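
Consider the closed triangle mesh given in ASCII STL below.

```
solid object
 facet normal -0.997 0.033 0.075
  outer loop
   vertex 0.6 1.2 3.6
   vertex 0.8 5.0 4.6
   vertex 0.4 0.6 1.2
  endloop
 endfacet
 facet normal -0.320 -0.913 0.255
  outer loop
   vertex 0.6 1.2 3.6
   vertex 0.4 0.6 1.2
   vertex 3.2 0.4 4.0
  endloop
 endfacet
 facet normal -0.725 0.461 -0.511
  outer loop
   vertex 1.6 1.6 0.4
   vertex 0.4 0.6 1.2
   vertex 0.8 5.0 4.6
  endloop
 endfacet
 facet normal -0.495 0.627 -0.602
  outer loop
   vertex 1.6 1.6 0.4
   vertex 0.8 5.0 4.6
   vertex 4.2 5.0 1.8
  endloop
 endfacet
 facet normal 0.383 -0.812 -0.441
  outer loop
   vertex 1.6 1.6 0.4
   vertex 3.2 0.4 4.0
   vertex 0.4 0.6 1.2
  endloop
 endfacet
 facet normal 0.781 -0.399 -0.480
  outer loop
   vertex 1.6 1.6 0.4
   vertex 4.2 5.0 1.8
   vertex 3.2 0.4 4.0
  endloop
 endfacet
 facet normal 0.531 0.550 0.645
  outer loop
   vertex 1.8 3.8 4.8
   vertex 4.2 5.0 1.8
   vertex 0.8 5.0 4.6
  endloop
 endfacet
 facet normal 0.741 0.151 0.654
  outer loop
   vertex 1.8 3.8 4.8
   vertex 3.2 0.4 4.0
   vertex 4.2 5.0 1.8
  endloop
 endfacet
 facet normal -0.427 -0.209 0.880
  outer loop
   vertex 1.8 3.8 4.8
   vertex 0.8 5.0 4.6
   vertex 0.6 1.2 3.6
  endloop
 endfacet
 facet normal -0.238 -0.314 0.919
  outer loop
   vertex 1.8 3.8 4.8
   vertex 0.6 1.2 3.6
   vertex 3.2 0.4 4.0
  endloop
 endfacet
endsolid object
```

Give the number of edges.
15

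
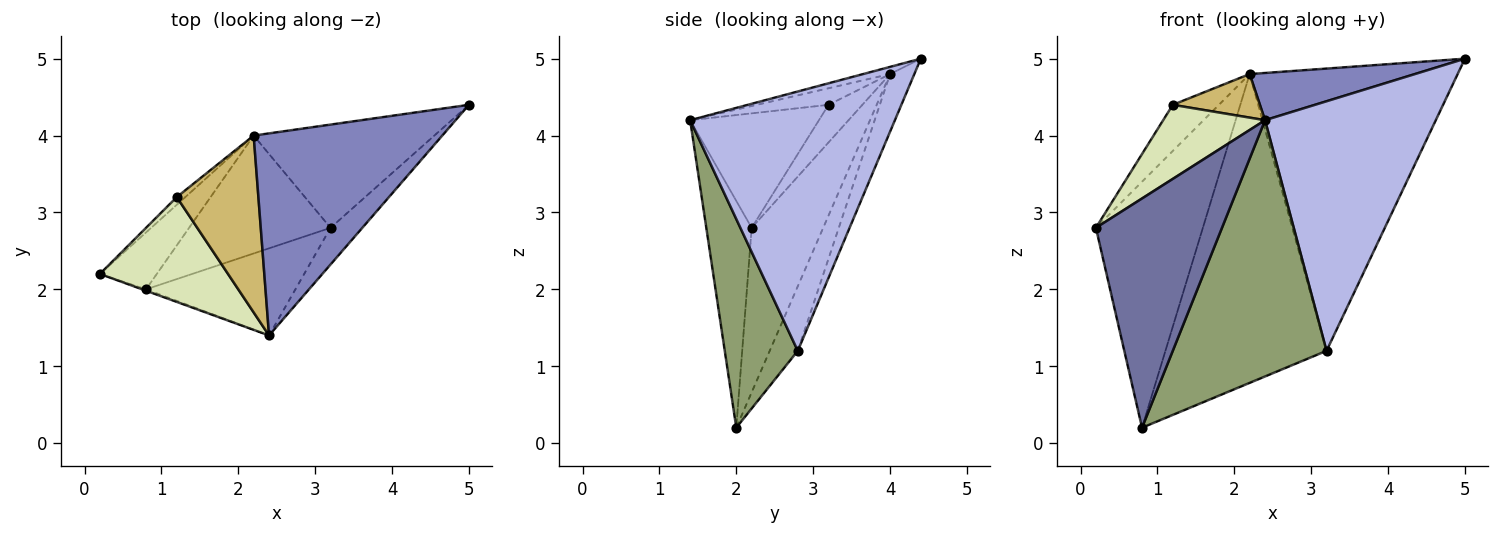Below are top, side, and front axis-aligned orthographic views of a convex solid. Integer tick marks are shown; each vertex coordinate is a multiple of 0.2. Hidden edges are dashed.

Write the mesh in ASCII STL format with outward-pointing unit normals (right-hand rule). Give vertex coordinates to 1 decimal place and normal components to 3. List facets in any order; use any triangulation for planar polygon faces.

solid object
 facet normal -0.339 -0.941 -0.006
  outer loop
   vertex 0.8 2.0 0.2
   vertex 2.4 1.4 4.2
   vertex 0.2 2.2 2.8
  endloop
 endfacet
 facet normal -0.037 -0.227 0.973
  outer loop
   vertex 2.2 4.0 4.8
   vertex 2.4 1.4 4.2
   vertex 5.0 4.4 5.0
  endloop
 endfacet
 facet normal -0.546 0.816 -0.189
  outer loop
   vertex 2.2 4.0 4.8
   vertex 0.8 2.0 0.2
   vertex 0.2 2.2 2.8
  endloop
 endfacet
 facet normal 0.765 -0.638 -0.094
  outer loop
   vertex 3.2 2.8 1.2
   vertex 5.0 4.4 5.0
   vertex 2.4 1.4 4.2
  endloop
 endfacet
 facet normal 0.410 -0.863 -0.294
  outer loop
   vertex 3.2 2.8 1.2
   vertex 2.4 1.4 4.2
   vertex 0.8 2.0 0.2
  endloop
 endfacet
 facet normal -0.109 0.934 -0.341
  outer loop
   vertex 3.2 2.8 1.2
   vertex 2.2 4.0 4.8
   vertex 5.0 4.4 5.0
  endloop
 endfacet
 facet normal -0.161 0.922 -0.352
  outer loop
   vertex 3.2 2.8 1.2
   vertex 0.8 2.0 0.2
   vertex 2.2 4.0 4.8
  endloop
 endfacet
 facet normal -0.589 -0.466 0.660
  outer loop
   vertex 1.2 3.2 4.4
   vertex 0.2 2.2 2.8
   vertex 2.4 1.4 4.2
  endloop
 endfacet
 facet normal -0.586 0.799 -0.133
  outer loop
   vertex 1.2 3.2 4.4
   vertex 2.2 4.0 4.8
   vertex 0.2 2.2 2.8
  endloop
 endfacet
 facet normal -0.193 -0.235 0.953
  outer loop
   vertex 1.2 3.2 4.4
   vertex 2.4 1.4 4.2
   vertex 2.2 4.0 4.8
  endloop
 endfacet
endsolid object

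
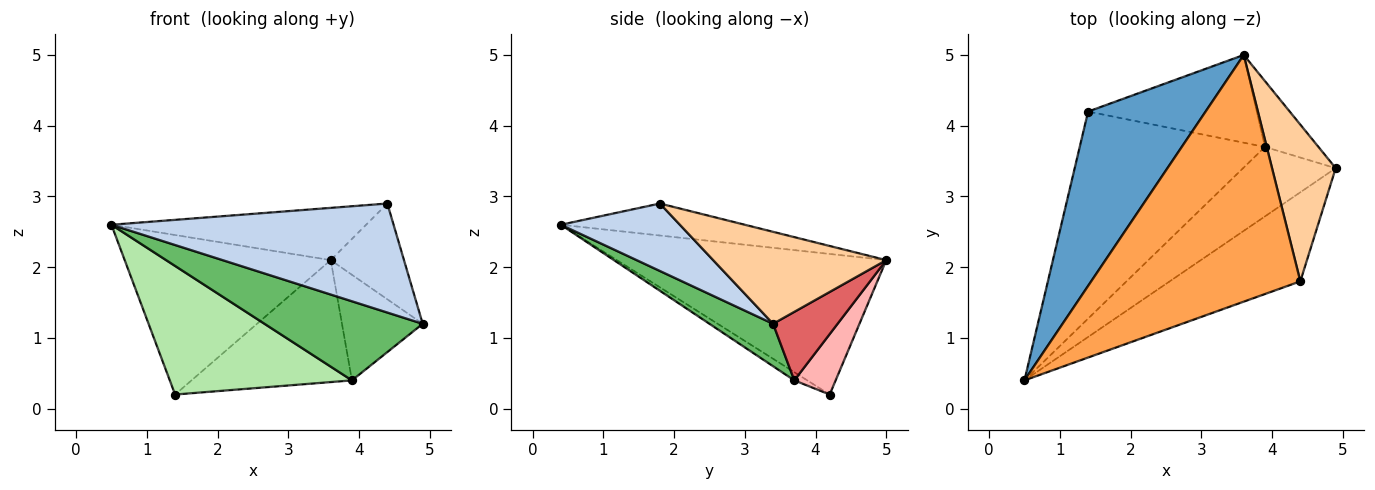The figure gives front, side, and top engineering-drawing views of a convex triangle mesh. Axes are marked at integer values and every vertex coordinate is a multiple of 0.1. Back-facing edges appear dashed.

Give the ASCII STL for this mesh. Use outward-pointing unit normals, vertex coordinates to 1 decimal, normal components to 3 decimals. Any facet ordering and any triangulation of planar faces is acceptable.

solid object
 facet normal -0.662 0.506 0.553
  outer loop
   vertex 3.6 5.0 2.1
   vertex 1.4 4.2 0.2
   vertex 0.5 0.4 2.6
  endloop
 endfacet
 facet normal 0.311 -0.736 -0.601
  outer loop
   vertex 4.4 1.8 2.9
   vertex 0.5 0.4 2.6
   vertex 4.9 3.4 1.2
  endloop
 endfacet
 facet normal -0.148 0.205 0.968
  outer loop
   vertex 4.4 1.8 2.9
   vertex 3.6 5.0 2.1
   vertex 0.5 0.4 2.6
  endloop
 endfacet
 facet normal 0.777 0.329 0.538
  outer loop
   vertex 4.4 1.8 2.9
   vertex 4.9 3.4 1.2
   vertex 3.6 5.0 2.1
  endloop
 endfacet
 facet normal 0.289 -0.719 -0.632
  outer loop
   vertex 3.9 3.7 0.4
   vertex 4.9 3.4 1.2
   vertex 0.5 0.4 2.6
  endloop
 endfacet
 facet normal -0.038 -0.527 -0.849
  outer loop
   vertex 3.9 3.7 0.4
   vertex 0.5 0.4 2.6
   vertex 1.4 4.2 0.2
  endloop
 endfacet
 facet normal 0.561 0.702 -0.438
  outer loop
   vertex 3.9 3.7 0.4
   vertex 3.6 5.0 2.1
   vertex 4.9 3.4 1.2
  endloop
 endfacet
 facet normal 0.205 0.795 -0.572
  outer loop
   vertex 3.9 3.7 0.4
   vertex 1.4 4.2 0.2
   vertex 3.6 5.0 2.1
  endloop
 endfacet
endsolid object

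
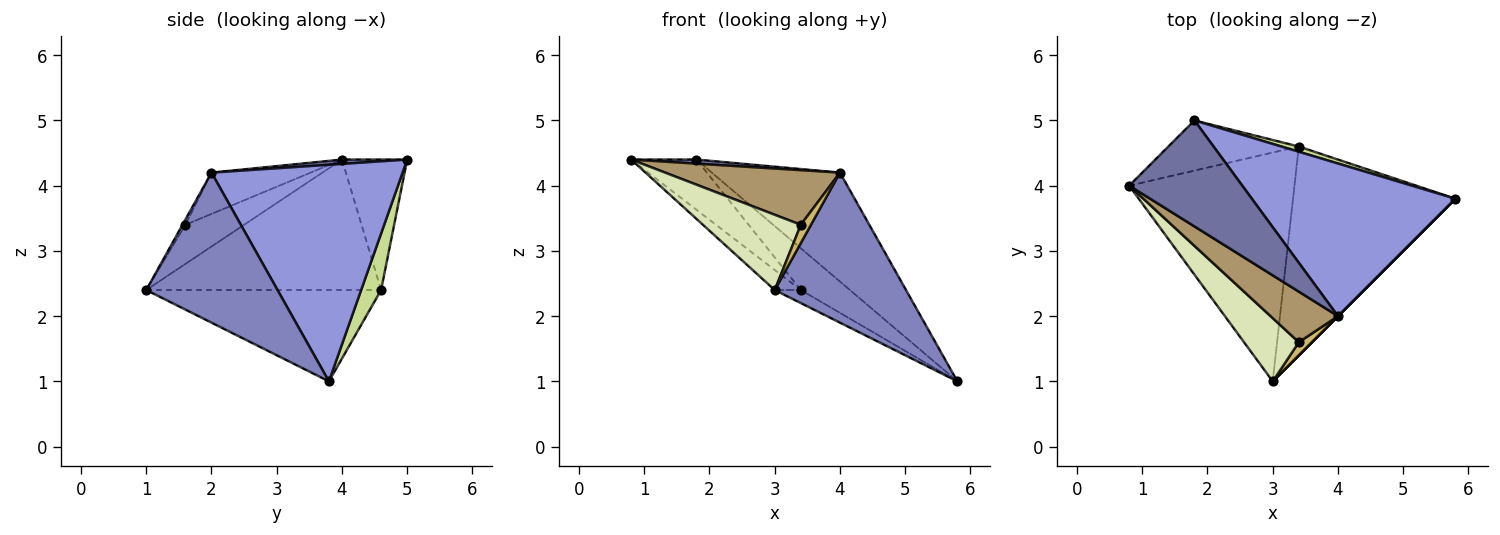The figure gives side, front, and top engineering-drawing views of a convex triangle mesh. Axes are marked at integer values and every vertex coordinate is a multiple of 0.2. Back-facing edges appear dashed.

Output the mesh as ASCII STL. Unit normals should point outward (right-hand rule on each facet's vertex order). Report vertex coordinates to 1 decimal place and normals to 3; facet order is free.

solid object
 facet normal 0.038 -0.038 0.999
  outer loop
   vertex 4.0 2.0 4.2
   vertex 1.8 5.0 4.4
   vertex 0.8 4.0 4.4
  endloop
 endfacet
 facet normal 0.707 -0.707 0.000
  outer loop
   vertex 4.0 2.0 4.2
   vertex 3.0 1.0 2.4
   vertex 5.8 3.8 1.0
  endloop
 endfacet
 facet normal 0.655 0.439 0.615
  outer loop
   vertex 4.0 2.0 4.2
   vertex 5.8 3.8 1.0
   vertex 1.8 5.0 4.4
  endloop
 endfacet
 facet normal -0.618 0.069 -0.783
  outer loop
   vertex 3.4 4.6 2.4
   vertex 3.0 1.0 2.4
   vertex 0.8 4.0 4.4
  endloop
 endfacet
 facet normal -0.490 0.054 -0.870
  outer loop
   vertex 3.4 4.6 2.4
   vertex 5.8 3.8 1.0
   vertex 3.0 1.0 2.4
  endloop
 endfacet
 facet normal -0.577 0.577 -0.577
  outer loop
   vertex 3.4 4.6 2.4
   vertex 0.8 4.0 4.4
   vertex 1.8 5.0 4.4
  endloop
 endfacet
 facet normal 0.374 0.920 0.115
  outer loop
   vertex 3.4 4.6 2.4
   vertex 1.8 5.0 4.4
   vertex 5.8 3.8 1.0
  endloop
 endfacet
 facet normal -0.417 -0.696 0.584
  outer loop
   vertex 3.4 1.6 3.4
   vertex 0.8 4.0 4.4
   vertex 3.0 1.0 2.4
  endloop
 endfacet
 facet normal -0.384 -0.678 0.627
  outer loop
   vertex 3.4 1.6 3.4
   vertex 4.0 2.0 4.2
   vertex 0.8 4.0 4.4
  endloop
 endfacet
 facet normal -0.226 -0.793 0.566
  outer loop
   vertex 3.4 1.6 3.4
   vertex 3.0 1.0 2.4
   vertex 4.0 2.0 4.2
  endloop
 endfacet
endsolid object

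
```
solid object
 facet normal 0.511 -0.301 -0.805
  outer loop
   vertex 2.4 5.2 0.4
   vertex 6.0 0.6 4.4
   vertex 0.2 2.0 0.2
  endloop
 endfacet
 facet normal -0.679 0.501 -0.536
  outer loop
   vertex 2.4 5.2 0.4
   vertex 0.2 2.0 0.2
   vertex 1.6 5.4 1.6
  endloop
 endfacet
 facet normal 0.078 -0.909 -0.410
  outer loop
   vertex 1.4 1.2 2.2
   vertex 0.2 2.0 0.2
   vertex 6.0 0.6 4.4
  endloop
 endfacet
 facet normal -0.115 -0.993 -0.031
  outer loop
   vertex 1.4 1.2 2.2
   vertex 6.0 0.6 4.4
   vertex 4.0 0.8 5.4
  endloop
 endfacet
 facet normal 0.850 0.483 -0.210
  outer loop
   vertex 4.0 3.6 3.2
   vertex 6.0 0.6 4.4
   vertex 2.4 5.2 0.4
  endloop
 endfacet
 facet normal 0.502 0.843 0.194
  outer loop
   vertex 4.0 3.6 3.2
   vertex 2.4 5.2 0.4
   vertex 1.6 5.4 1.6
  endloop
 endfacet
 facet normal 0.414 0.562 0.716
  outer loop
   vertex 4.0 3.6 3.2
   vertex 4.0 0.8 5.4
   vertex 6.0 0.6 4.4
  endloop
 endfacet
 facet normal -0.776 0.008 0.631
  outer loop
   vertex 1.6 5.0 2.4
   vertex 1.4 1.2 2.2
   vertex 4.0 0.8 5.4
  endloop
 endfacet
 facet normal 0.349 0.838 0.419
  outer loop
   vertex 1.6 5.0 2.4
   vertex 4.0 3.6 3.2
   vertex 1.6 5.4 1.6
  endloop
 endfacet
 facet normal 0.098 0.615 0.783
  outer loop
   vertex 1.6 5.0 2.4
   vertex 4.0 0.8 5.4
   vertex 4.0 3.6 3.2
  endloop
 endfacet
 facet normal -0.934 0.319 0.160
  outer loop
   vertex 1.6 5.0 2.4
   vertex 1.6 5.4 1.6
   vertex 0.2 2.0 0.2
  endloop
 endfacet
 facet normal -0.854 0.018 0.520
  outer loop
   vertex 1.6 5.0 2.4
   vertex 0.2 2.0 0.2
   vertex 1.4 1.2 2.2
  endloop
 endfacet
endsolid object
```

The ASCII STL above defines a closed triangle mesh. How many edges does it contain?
18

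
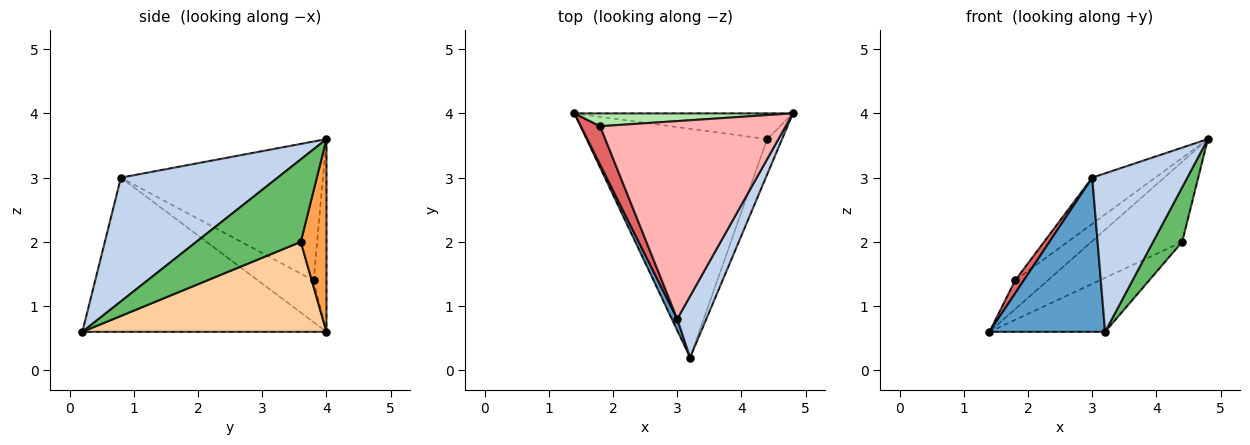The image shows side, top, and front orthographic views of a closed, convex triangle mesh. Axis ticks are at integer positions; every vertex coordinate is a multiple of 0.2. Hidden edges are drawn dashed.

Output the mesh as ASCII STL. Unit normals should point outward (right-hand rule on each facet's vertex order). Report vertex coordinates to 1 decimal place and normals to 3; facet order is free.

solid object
 facet normal -0.903 -0.428 0.032
  outer loop
   vertex 3.0 0.8 3.0
   vertex 1.4 4.0 0.6
   vertex 3.2 0.2 0.6
  endloop
 endfacet
 facet normal 0.838 -0.508 0.197
  outer loop
   vertex 3.0 0.8 3.0
   vertex 3.2 0.2 0.6
   vertex 4.8 4.0 3.6
  endloop
 endfacet
 facet normal 0.260 0.919 -0.295
  outer loop
   vertex 4.4 3.6 2.0
   vertex 1.4 4.0 0.6
   vertex 4.8 4.0 3.6
  endloop
 endfacet
 facet normal 0.436 0.207 -0.876
  outer loop
   vertex 4.4 3.6 2.0
   vertex 3.2 0.2 0.6
   vertex 1.4 4.0 0.6
  endloop
 endfacet
 facet normal 0.949 -0.264 -0.171
  outer loop
   vertex 4.4 3.6 2.0
   vertex 4.8 4.0 3.6
   vertex 3.2 0.2 0.6
  endloop
 endfacet
 facet normal -0.339 0.859 0.384
  outer loop
   vertex 1.8 3.8 1.4
   vertex 4.8 4.0 3.6
   vertex 1.4 4.0 0.6
  endloop
 endfacet
 facet normal -0.899 -0.138 0.415
  outer loop
   vertex 1.8 3.8 1.4
   vertex 1.4 4.0 0.6
   vertex 3.0 0.8 3.0
  endloop
 endfacet
 facet normal -0.589 0.184 0.787
  outer loop
   vertex 1.8 3.8 1.4
   vertex 3.0 0.8 3.0
   vertex 4.8 4.0 3.6
  endloop
 endfacet
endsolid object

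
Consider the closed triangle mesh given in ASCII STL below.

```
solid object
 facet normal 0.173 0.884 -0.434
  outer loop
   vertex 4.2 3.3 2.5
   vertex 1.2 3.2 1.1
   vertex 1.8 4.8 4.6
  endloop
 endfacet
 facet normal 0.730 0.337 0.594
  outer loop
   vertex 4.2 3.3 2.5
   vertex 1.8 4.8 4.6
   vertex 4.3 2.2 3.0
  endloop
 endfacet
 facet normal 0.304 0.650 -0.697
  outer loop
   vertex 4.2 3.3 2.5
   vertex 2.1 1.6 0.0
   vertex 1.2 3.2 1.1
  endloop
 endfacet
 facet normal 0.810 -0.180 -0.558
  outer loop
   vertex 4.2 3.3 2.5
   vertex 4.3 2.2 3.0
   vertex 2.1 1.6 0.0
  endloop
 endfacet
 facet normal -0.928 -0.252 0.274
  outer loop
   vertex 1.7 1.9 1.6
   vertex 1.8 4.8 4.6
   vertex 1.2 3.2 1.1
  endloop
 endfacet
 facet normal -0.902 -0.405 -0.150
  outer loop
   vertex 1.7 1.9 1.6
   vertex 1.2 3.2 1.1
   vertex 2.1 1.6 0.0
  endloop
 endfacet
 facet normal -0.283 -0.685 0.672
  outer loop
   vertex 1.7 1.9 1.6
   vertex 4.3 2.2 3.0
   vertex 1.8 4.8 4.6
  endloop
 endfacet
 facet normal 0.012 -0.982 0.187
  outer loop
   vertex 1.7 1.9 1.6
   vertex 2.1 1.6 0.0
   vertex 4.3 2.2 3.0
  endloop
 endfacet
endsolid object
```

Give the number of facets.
8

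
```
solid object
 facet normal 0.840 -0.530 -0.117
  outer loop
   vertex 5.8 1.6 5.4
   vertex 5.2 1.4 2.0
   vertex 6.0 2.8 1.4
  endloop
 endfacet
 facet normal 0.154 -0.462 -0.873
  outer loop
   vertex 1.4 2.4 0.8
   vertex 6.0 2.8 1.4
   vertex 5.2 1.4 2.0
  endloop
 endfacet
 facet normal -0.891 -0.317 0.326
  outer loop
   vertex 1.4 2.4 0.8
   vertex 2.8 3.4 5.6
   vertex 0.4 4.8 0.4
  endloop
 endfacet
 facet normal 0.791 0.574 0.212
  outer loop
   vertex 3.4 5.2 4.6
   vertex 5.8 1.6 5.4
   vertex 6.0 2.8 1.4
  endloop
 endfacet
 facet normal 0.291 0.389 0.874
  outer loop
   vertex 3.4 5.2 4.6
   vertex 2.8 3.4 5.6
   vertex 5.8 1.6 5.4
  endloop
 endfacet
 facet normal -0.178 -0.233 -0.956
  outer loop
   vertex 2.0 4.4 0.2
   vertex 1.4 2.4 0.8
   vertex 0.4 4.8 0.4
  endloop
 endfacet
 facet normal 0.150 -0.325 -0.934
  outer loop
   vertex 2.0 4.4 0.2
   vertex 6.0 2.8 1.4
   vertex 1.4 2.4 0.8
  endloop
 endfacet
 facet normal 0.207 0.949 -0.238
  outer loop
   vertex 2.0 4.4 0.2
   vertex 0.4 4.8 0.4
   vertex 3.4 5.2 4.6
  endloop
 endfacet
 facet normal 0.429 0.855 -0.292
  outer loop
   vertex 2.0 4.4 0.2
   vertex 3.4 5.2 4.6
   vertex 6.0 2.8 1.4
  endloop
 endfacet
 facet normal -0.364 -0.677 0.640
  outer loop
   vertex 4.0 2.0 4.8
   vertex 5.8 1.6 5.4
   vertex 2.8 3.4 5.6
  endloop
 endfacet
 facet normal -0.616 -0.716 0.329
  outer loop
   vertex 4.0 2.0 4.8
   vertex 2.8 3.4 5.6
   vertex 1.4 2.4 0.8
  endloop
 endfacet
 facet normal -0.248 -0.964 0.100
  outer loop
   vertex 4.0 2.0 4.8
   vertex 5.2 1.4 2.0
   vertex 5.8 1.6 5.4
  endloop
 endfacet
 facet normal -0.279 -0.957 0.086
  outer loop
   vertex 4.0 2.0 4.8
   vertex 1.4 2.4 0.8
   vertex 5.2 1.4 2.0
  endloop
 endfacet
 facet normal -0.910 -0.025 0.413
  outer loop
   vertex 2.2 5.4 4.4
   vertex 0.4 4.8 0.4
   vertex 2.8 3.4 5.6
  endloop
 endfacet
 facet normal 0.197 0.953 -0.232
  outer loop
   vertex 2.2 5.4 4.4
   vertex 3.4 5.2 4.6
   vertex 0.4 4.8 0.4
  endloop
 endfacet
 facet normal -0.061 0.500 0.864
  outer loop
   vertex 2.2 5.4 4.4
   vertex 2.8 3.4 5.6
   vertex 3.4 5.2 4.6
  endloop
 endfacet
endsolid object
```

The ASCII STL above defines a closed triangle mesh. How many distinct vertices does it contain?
10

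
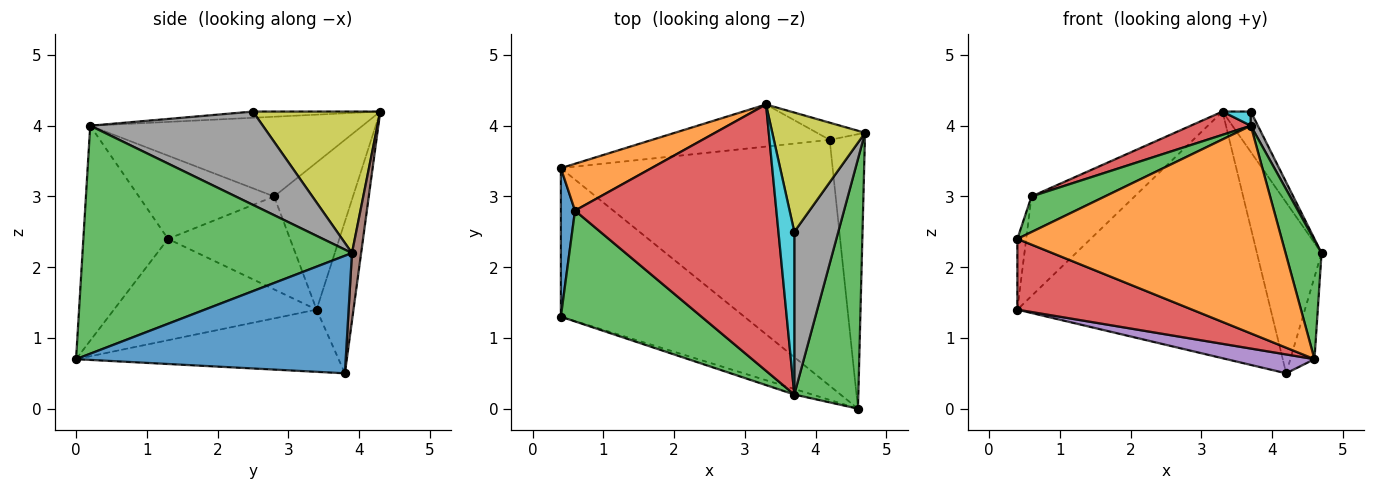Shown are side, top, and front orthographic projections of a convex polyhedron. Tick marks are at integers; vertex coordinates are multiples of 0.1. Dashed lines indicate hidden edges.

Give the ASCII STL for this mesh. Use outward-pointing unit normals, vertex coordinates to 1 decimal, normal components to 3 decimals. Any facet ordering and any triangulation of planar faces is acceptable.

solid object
 facet normal 0.954 0.085 -0.286
  outer loop
   vertex 4.2 3.8 0.5
   vertex 4.7 3.9 2.2
   vertex 4.6 0.0 0.7
  endloop
 endfacet
 facet normal -0.305 -0.952 -0.025
  outer loop
   vertex 3.7 0.2 4.0
   vertex 0.4 1.3 2.4
   vertex 4.6 0.0 0.7
  endloop
 endfacet
 facet normal 0.955 -0.128 0.268
  outer loop
   vertex 3.7 0.2 4.0
   vertex 4.6 0.0 0.7
   vertex 4.7 3.9 2.2
  endloop
 endfacet
 facet normal -0.446 -0.385 -0.808
  outer loop
   vertex 0.4 3.4 1.4
   vertex 4.6 0.0 0.7
   vertex 0.4 1.3 2.4
  endloop
 endfacet
 facet normal -0.222 -0.075 -0.972
  outer loop
   vertex 0.4 3.4 1.4
   vertex 4.2 3.8 0.5
   vertex 4.6 0.0 0.7
  endloop
 endfacet
 facet normal 0.140 0.985 -0.099
  outer loop
   vertex 3.3 4.3 4.2
   vertex 4.7 3.9 2.2
   vertex 4.2 3.8 0.5
  endloop
 endfacet
 facet normal -0.142 0.976 -0.166
  outer loop
   vertex 3.3 4.3 4.2
   vertex 4.2 3.8 0.5
   vertex 0.4 3.4 1.4
  endloop
 endfacet
 facet normal 0.904 -0.037 0.426
  outer loop
   vertex 3.7 2.5 4.2
   vertex 3.7 0.2 4.0
   vertex 4.7 3.9 2.2
  endloop
 endfacet
 facet normal 0.822 0.183 0.539
  outer loop
   vertex 3.7 2.5 4.2
   vertex 4.7 3.9 2.2
   vertex 3.3 4.3 4.2
  endloop
 endfacet
 facet normal -0.363 -0.081 0.928
  outer loop
   vertex 3.7 2.5 4.2
   vertex 3.3 4.3 4.2
   vertex 3.7 0.2 4.0
  endloop
 endfacet
 facet normal -0.986 0.071 0.150
  outer loop
   vertex 0.6 2.8 3.0
   vertex 0.4 3.4 1.4
   vertex 0.4 1.3 2.4
  endloop
 endfacet
 facet normal -0.569 0.744 0.350
  outer loop
   vertex 0.6 2.8 3.0
   vertex 3.3 4.3 4.2
   vertex 0.4 3.4 1.4
  endloop
 endfacet
 facet normal -0.491 -0.266 0.829
  outer loop
   vertex 0.6 2.8 3.0
   vertex 0.4 1.3 2.4
   vertex 3.7 0.2 4.0
  endloop
 endfacet
 facet normal -0.367 -0.081 0.927
  outer loop
   vertex 0.6 2.8 3.0
   vertex 3.7 0.2 4.0
   vertex 3.3 4.3 4.2
  endloop
 endfacet
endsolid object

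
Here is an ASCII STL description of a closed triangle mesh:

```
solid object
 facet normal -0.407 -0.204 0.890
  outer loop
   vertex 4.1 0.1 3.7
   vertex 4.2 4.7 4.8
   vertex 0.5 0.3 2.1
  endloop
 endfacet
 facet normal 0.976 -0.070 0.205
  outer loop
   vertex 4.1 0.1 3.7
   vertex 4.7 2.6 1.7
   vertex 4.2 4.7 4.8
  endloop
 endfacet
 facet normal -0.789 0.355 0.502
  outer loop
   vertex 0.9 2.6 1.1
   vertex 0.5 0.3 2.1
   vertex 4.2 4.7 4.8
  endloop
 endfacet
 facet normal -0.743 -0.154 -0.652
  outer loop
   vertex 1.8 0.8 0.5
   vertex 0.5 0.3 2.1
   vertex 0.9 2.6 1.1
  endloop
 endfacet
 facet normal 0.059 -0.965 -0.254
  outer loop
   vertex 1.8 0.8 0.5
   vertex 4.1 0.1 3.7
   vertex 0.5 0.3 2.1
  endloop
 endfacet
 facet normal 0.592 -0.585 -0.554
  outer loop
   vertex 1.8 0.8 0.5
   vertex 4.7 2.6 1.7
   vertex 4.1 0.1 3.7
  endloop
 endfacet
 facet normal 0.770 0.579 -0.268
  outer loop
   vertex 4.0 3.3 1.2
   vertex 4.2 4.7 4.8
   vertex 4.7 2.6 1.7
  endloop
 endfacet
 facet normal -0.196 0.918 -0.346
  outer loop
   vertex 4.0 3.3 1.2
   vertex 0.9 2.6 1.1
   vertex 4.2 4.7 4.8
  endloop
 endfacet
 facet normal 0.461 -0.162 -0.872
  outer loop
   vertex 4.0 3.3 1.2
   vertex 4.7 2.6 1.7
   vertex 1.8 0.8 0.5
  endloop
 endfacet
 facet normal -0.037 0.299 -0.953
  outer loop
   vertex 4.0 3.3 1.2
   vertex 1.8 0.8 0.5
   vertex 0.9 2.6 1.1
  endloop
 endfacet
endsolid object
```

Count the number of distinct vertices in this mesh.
7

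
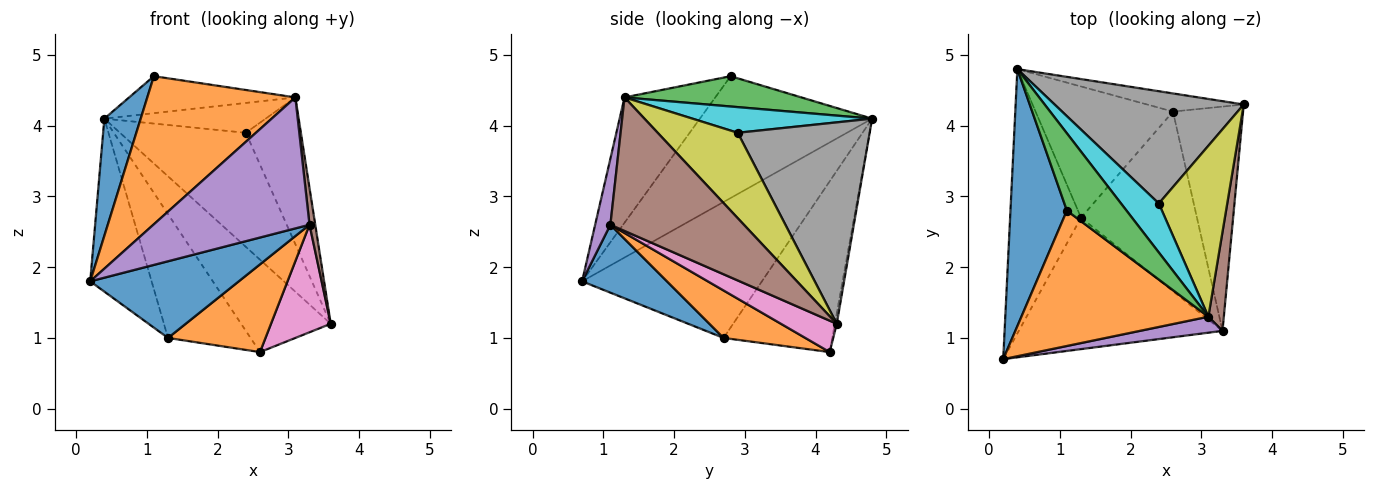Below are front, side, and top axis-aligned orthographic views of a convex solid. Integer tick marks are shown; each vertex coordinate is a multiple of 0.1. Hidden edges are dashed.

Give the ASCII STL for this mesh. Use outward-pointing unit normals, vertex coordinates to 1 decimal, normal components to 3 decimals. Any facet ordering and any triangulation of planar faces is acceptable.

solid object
 facet normal -0.891 -0.188 0.413
  outer loop
   vertex 1.1 2.8 4.7
   vertex 0.4 4.8 4.1
   vertex 0.2 0.7 1.8
  endloop
 endfacet
 facet normal -0.412 -0.672 0.615
  outer loop
   vertex 3.1 1.3 4.4
   vertex 1.1 2.8 4.7
   vertex 0.2 0.7 1.8
  endloop
 endfacet
 facet normal 0.417 0.392 0.820
  outer loop
   vertex 3.1 1.3 4.4
   vertex 0.4 4.8 4.1
   vertex 1.1 2.8 4.7
  endloop
 endfacet
 facet normal -0.021 0.981 -0.192
  outer loop
   vertex 2.6 4.2 0.8
   vertex 0.4 4.8 4.1
   vertex 3.6 4.3 1.2
  endloop
 endfacet
 facet normal 0.096 -0.988 0.120
  outer loop
   vertex 3.3 1.1 2.6
   vertex 3.1 1.3 4.4
   vertex 0.2 0.7 1.8
  endloop
 endfacet
 facet normal 0.992 -0.043 0.115
  outer loop
   vertex 3.3 1.1 2.6
   vertex 3.6 4.3 1.2
   vertex 3.1 1.3 4.4
  endloop
 endfacet
 facet normal 0.375 -0.401 -0.836
  outer loop
   vertex 3.3 1.1 2.6
   vertex 2.6 4.2 0.8
   vertex 3.6 4.3 1.2
  endloop
 endfacet
 facet normal 0.599 0.571 0.562
  outer loop
   vertex 2.4 2.9 3.9
   vertex 3.6 4.3 1.2
   vertex 0.4 4.8 4.1
  endloop
 endfacet
 facet normal 0.688 0.473 0.551
  outer loop
   vertex 2.4 2.9 3.9
   vertex 3.1 1.3 4.4
   vertex 3.6 4.3 1.2
  endloop
 endfacet
 facet normal 0.502 0.450 0.739
  outer loop
   vertex 2.4 2.9 3.9
   vertex 0.4 4.8 4.1
   vertex 3.1 1.3 4.4
  endloop
 endfacet
 facet normal 0.277 -0.484 -0.830
  outer loop
   vertex 1.3 2.7 1.0
   vertex 3.3 1.1 2.6
   vertex 0.2 0.7 1.8
  endloop
 endfacet
 facet normal 0.345 -0.412 -0.843
  outer loop
   vertex 1.3 2.7 1.0
   vertex 2.6 4.2 0.8
   vertex 3.3 1.1 2.6
  endloop
 endfacet
 facet normal -0.849 0.290 -0.443
  outer loop
   vertex 1.3 2.7 1.0
   vertex 0.2 0.7 1.8
   vertex 0.4 4.8 4.1
  endloop
 endfacet
 facet normal -0.671 0.509 -0.540
  outer loop
   vertex 1.3 2.7 1.0
   vertex 0.4 4.8 4.1
   vertex 2.6 4.2 0.8
  endloop
 endfacet
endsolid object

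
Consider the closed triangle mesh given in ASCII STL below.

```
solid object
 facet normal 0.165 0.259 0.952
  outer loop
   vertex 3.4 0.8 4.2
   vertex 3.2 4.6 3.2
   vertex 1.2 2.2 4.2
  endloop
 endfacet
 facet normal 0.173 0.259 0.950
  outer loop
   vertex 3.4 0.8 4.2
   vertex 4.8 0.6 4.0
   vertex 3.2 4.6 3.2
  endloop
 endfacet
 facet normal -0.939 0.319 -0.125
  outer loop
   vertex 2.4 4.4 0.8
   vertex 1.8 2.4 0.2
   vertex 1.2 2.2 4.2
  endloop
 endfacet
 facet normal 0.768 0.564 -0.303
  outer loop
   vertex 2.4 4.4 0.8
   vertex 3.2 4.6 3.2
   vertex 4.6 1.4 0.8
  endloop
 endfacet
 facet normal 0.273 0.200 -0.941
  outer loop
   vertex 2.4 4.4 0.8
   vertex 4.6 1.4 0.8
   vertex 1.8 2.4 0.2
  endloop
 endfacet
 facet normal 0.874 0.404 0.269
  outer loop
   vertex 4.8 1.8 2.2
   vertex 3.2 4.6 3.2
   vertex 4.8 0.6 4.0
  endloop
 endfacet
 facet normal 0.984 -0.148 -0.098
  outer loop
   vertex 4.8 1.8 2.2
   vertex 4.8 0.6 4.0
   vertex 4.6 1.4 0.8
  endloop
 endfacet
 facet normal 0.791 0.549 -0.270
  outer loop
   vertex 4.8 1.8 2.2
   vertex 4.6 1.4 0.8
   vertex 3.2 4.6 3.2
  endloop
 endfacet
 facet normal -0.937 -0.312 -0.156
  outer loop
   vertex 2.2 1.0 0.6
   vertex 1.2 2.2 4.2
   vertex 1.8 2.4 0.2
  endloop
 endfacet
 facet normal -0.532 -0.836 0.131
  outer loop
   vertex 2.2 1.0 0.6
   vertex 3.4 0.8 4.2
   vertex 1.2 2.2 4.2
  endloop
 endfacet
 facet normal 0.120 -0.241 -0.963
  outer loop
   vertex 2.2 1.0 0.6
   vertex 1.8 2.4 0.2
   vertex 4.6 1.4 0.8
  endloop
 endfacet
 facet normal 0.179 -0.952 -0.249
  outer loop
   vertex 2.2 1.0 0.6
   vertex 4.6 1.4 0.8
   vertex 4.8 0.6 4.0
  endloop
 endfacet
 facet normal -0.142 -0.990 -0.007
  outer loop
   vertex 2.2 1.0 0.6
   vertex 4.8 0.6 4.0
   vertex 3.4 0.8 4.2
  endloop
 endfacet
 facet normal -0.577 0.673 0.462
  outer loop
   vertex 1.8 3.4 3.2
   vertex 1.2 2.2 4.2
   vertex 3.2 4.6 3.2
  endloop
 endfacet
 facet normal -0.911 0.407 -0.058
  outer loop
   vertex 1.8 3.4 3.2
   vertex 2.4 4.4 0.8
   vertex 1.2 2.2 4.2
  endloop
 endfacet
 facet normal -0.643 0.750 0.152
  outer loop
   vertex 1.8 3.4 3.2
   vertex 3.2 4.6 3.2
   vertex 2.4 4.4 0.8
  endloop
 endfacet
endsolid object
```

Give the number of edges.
24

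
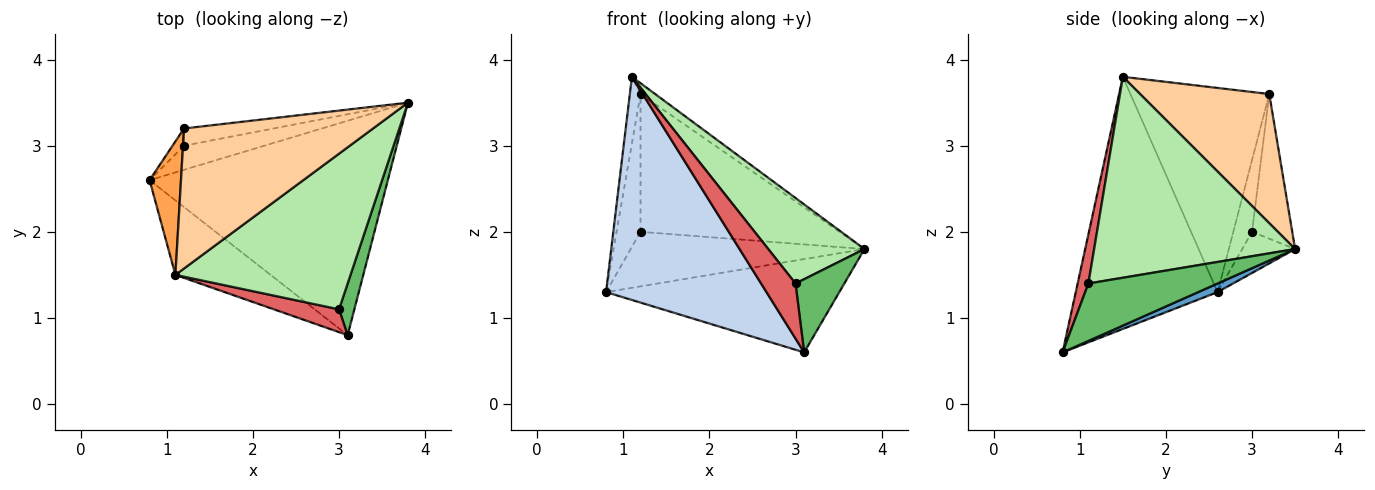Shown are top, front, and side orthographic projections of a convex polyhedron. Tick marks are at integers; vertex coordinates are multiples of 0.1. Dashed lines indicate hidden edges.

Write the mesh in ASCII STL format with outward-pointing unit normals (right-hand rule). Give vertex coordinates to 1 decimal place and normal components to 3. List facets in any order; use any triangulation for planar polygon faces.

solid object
 facet normal 0.033 0.399 -0.916
  outer loop
   vertex 3.1 0.8 0.6
   vertex 0.8 2.6 1.3
   vertex 3.8 3.5 1.8
  endloop
 endfacet
 facet normal -0.643 -0.727 -0.243
  outer loop
   vertex 1.1 1.5 3.8
   vertex 0.8 2.6 1.3
   vertex 3.1 0.8 0.6
  endloop
 endfacet
 facet normal -0.986 0.076 0.152
  outer loop
   vertex 1.2 3.2 3.6
   vertex 0.8 2.6 1.3
   vertex 1.1 1.5 3.8
  endloop
 endfacet
 facet normal 0.563 0.064 0.824
  outer loop
   vertex 1.2 3.2 3.6
   vertex 1.1 1.5 3.8
   vertex 3.8 3.5 1.8
  endloop
 endfacet
 facet normal 0.908 -0.343 0.242
  outer loop
   vertex 3.0 1.1 1.4
   vertex 3.1 0.8 0.6
   vertex 3.8 3.5 1.8
  endloop
 endfacet
 facet normal 0.709 -0.339 0.618
  outer loop
   vertex 3.0 1.1 1.4
   vertex 3.8 3.5 1.8
   vertex 1.1 1.5 3.8
  endloop
 endfacet
 facet normal 0.277 -0.888 0.368
  outer loop
   vertex 3.0 1.1 1.4
   vertex 1.1 1.5 3.8
   vertex 3.1 0.8 0.6
  endloop
 endfacet
 facet normal -0.203 0.896 -0.396
  outer loop
   vertex 1.2 3.0 2.0
   vertex 3.8 3.5 1.8
   vertex 0.8 2.6 1.3
  endloop
 endfacet
 facet normal -0.613 0.784 -0.098
  outer loop
   vertex 1.2 3.0 2.0
   vertex 0.8 2.6 1.3
   vertex 1.2 3.2 3.6
  endloop
 endfacet
 facet normal -0.196 0.973 -0.122
  outer loop
   vertex 1.2 3.0 2.0
   vertex 1.2 3.2 3.6
   vertex 3.8 3.5 1.8
  endloop
 endfacet
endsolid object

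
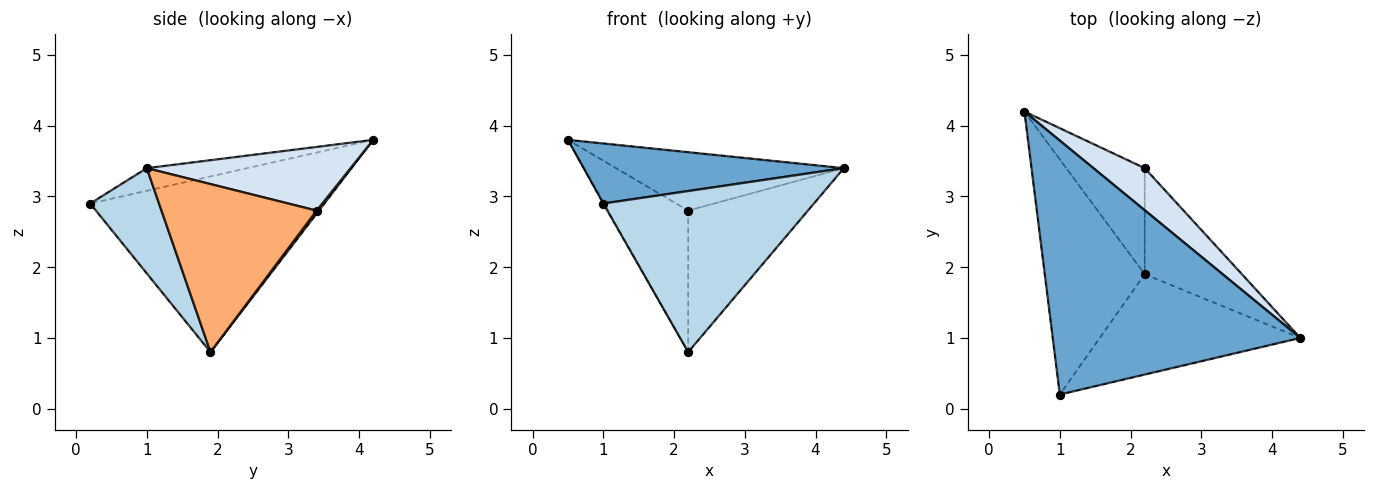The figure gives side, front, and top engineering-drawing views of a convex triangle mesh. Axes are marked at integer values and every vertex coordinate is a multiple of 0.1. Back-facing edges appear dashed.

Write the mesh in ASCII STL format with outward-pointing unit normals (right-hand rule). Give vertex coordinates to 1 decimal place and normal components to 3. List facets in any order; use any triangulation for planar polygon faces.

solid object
 facet normal -0.089 -0.229 0.969
  outer loop
   vertex 1.0 0.2 2.9
   vertex 4.4 1.0 3.4
   vertex 0.5 4.2 3.8
  endloop
 endfacet
 facet normal -0.869 0.003 -0.495
  outer loop
   vertex 2.2 1.9 0.8
   vertex 1.0 0.2 2.9
   vertex 0.5 4.2 3.8
  endloop
 endfacet
 facet normal 0.267 -0.818 -0.509
  outer loop
   vertex 2.2 1.9 0.8
   vertex 4.4 1.0 3.4
   vertex 1.0 0.2 2.9
  endloop
 endfacet
 facet normal 0.587 0.657 0.473
  outer loop
   vertex 2.2 3.4 2.8
   vertex 0.5 4.2 3.8
   vertex 4.4 1.0 3.4
  endloop
 endfacet
 facet normal 0.024 0.800 -0.600
  outer loop
   vertex 2.2 3.4 2.8
   vertex 2.2 1.9 0.8
   vertex 0.5 4.2 3.8
  endloop
 endfacet
 facet normal 0.720 0.555 -0.417
  outer loop
   vertex 2.2 3.4 2.8
   vertex 4.4 1.0 3.4
   vertex 2.2 1.9 0.8
  endloop
 endfacet
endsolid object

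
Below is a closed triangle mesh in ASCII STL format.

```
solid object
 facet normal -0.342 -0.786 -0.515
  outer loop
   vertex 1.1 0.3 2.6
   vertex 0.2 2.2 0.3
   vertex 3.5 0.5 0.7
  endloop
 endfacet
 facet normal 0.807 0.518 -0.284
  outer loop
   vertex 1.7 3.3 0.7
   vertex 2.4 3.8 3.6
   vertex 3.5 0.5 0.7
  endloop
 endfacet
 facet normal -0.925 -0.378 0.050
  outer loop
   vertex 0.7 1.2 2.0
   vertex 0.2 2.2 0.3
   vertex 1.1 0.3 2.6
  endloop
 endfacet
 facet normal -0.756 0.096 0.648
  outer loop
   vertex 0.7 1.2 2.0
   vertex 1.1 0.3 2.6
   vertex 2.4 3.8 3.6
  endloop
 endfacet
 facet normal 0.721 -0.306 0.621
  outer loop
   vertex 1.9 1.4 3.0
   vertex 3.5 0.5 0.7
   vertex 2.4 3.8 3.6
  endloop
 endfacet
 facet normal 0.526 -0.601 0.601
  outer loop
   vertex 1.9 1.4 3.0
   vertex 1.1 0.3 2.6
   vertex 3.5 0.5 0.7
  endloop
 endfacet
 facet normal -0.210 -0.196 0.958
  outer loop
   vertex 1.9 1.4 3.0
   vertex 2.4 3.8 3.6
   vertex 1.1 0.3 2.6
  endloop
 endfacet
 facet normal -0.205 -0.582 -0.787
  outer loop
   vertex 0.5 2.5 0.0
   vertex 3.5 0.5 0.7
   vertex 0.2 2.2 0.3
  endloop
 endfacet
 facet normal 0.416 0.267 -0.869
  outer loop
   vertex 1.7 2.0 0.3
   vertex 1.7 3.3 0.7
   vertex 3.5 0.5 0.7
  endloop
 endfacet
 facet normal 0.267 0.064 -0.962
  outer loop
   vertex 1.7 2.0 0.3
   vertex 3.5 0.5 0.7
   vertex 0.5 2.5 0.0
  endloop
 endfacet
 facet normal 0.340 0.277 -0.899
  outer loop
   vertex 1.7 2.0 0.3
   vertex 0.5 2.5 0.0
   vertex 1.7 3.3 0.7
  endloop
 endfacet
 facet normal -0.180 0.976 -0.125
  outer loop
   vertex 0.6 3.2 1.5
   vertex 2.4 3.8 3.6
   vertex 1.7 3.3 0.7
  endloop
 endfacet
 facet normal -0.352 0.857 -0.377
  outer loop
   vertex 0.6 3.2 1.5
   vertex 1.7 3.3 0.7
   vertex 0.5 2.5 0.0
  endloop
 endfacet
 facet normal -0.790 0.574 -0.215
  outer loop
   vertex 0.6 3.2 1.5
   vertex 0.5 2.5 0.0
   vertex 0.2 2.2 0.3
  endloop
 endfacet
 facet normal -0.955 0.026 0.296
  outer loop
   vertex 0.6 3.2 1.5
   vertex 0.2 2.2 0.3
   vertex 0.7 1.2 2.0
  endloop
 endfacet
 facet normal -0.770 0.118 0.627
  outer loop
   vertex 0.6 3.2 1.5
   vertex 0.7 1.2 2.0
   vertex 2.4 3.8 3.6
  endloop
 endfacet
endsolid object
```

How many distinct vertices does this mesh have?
10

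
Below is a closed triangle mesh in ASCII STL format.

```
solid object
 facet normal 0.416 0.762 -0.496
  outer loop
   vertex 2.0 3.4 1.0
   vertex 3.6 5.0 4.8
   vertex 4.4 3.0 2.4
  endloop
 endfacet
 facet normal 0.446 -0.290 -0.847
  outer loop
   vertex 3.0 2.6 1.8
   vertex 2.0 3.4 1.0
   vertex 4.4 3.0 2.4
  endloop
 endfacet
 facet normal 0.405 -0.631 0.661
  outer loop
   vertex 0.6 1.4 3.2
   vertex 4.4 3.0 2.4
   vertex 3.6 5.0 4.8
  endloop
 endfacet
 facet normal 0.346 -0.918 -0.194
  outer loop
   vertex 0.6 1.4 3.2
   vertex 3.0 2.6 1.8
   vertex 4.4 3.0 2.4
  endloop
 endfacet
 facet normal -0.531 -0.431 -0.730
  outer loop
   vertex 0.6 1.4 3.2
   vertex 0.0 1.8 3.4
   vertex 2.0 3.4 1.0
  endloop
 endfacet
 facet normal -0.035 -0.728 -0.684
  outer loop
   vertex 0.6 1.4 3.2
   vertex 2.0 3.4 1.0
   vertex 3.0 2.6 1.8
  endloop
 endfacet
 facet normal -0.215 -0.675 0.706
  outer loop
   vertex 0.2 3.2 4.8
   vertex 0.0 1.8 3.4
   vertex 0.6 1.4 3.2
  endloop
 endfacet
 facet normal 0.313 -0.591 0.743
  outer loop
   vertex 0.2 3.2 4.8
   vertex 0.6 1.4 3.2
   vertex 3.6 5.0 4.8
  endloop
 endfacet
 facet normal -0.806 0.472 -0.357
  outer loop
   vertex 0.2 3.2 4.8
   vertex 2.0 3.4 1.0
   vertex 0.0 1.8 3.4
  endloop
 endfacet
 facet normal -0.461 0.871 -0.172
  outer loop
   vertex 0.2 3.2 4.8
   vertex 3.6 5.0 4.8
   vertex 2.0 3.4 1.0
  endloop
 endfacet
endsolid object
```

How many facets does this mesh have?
10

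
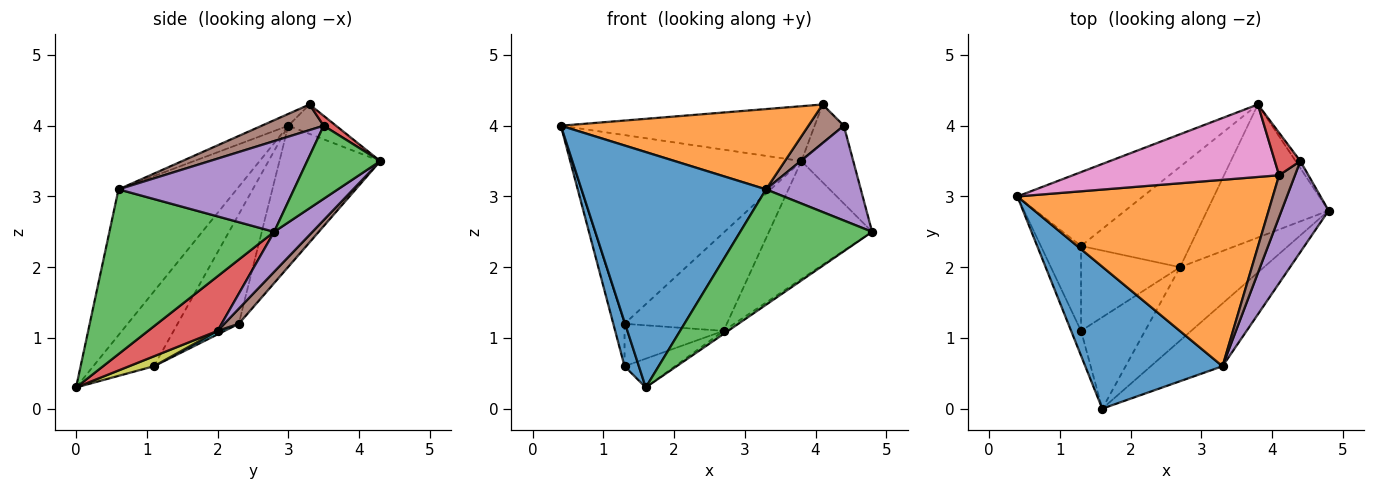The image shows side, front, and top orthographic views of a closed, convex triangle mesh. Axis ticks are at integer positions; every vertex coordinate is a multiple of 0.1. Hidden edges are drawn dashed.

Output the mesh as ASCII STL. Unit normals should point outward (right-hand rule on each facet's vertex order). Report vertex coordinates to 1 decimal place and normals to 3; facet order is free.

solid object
 facet normal -0.481 -0.751 0.453
  outer loop
   vertex 3.3 0.6 3.1
   vertex 0.4 3.0 4.0
   vertex 1.6 0.0 0.3
  endloop
 endfacet
 facet normal -0.042 -0.395 0.918
  outer loop
   vertex 3.3 0.6 3.1
   vertex 4.1 3.3 4.3
   vertex 0.4 3.0 4.0
  endloop
 endfacet
 facet normal 0.739 -0.592 -0.322
  outer loop
   vertex 3.3 0.6 3.1
   vertex 1.6 0.0 0.3
   vertex 4.8 2.8 2.5
  endloop
 endfacet
 facet normal 0.545 0.035 -0.838
  outer loop
   vertex 2.7 2.0 1.1
   vertex 4.8 2.8 2.5
   vertex 1.6 0.0 0.3
  endloop
 endfacet
 facet normal 0.239 0.644 -0.727
  outer loop
   vertex 3.8 4.3 3.5
   vertex 4.8 2.8 2.5
   vertex 2.7 2.0 1.1
  endloop
 endfacet
 facet normal 0.098 0.696 -0.712
  outer loop
   vertex 3.8 4.3 3.5
   vertex 2.7 2.0 1.1
   vertex 1.3 2.3 1.2
  endloop
 endfacet
 facet normal -0.113 0.600 0.792
  outer loop
   vertex 3.8 4.3 3.5
   vertex 0.4 3.0 4.0
   vertex 4.1 3.3 4.3
  endloop
 endfacet
 facet normal -0.379 0.862 -0.337
  outer loop
   vertex 3.8 4.3 3.5
   vertex 1.3 2.3 1.2
   vertex 0.4 3.0 4.0
  endloop
 endfacet
 facet normal 0.146 0.297 -0.944
  outer loop
   vertex 1.3 1.1 0.6
   vertex 2.7 2.0 1.1
   vertex 1.6 0.0 0.3
  endloop
 endfacet
 facet normal 0.032 0.447 -0.894
  outer loop
   vertex 1.3 1.1 0.6
   vertex 1.3 2.3 1.2
   vertex 2.7 2.0 1.1
  endloop
 endfacet
 facet normal -0.965 -0.228 -0.128
  outer loop
   vertex 1.3 1.1 0.6
   vertex 1.6 0.0 0.3
   vertex 0.4 3.0 4.0
  endloop
 endfacet
 facet normal -0.925 0.170 -0.340
  outer loop
   vertex 1.3 1.1 0.6
   vertex 0.4 3.0 4.0
   vertex 1.3 2.3 1.2
  endloop
 endfacet
 facet normal 0.814 0.578 -0.053
  outer loop
   vertex 4.4 3.5 4.0
   vertex 4.8 2.8 2.5
   vertex 3.8 4.3 3.5
  endloop
 endfacet
 facet normal 0.276 0.650 0.709
  outer loop
   vertex 4.4 3.5 4.0
   vertex 3.8 4.3 3.5
   vertex 4.1 3.3 4.3
  endloop
 endfacet
 facet normal 0.800 -0.432 0.415
  outer loop
   vertex 4.4 3.5 4.0
   vertex 3.3 0.6 3.1
   vertex 4.8 2.8 2.5
  endloop
 endfacet
 facet normal 0.765 -0.437 0.473
  outer loop
   vertex 4.4 3.5 4.0
   vertex 4.1 3.3 4.3
   vertex 3.3 0.6 3.1
  endloop
 endfacet
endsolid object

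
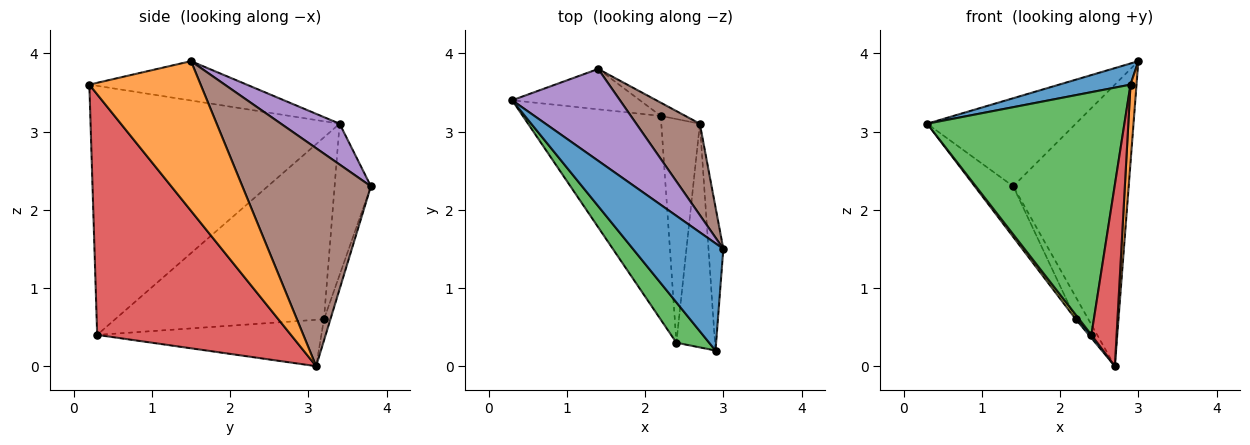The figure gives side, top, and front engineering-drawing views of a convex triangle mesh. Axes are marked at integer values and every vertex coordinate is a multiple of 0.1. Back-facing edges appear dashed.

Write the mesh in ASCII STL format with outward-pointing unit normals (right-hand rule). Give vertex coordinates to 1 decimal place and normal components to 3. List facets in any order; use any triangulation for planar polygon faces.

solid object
 facet normal -0.393 -0.178 0.902
  outer loop
   vertex 2.9 0.2 3.6
   vertex 3.0 1.5 3.9
   vertex 0.3 3.4 3.1
  endloop
 endfacet
 facet normal 0.994 -0.054 -0.098
  outer loop
   vertex 2.9 0.2 3.6
   vertex 2.7 3.1 0.0
   vertex 3.0 1.5 3.9
  endloop
 endfacet
 facet normal -0.780 -0.618 0.103
  outer loop
   vertex 2.4 0.3 0.4
   vertex 2.9 0.2 3.6
   vertex 0.3 3.4 3.1
  endloop
 endfacet
 facet normal 0.979 -0.127 -0.157
  outer loop
   vertex 2.4 0.3 0.4
   vertex 2.7 3.1 0.0
   vertex 2.9 0.2 3.6
  endloop
 endfacet
 facet normal 0.264 0.668 0.696
  outer loop
   vertex 1.4 3.8 2.3
   vertex 0.3 3.4 3.1
   vertex 3.0 1.5 3.9
  endloop
 endfacet
 facet normal 0.727 0.653 0.212
  outer loop
   vertex 1.4 3.8 2.3
   vertex 3.0 1.5 3.9
   vertex 2.7 3.1 0.0
  endloop
 endfacet
 facet normal -0.594 0.629 -0.501
  outer loop
   vertex 2.2 3.2 0.6
   vertex 0.3 3.4 3.1
   vertex 1.4 3.8 2.3
  endloop
 endfacet
 facet normal -0.404 0.786 -0.468
  outer loop
   vertex 2.2 3.2 0.6
   vertex 1.4 3.8 2.3
   vertex 2.7 3.1 0.0
  endloop
 endfacet
 facet normal -0.797 -0.013 -0.604
  outer loop
   vertex 2.2 3.2 0.6
   vertex 2.4 0.3 0.4
   vertex 0.3 3.4 3.1
  endloop
 endfacet
 facet normal -0.769 -0.009 -0.639
  outer loop
   vertex 2.2 3.2 0.6
   vertex 2.7 3.1 0.0
   vertex 2.4 0.3 0.4
  endloop
 endfacet
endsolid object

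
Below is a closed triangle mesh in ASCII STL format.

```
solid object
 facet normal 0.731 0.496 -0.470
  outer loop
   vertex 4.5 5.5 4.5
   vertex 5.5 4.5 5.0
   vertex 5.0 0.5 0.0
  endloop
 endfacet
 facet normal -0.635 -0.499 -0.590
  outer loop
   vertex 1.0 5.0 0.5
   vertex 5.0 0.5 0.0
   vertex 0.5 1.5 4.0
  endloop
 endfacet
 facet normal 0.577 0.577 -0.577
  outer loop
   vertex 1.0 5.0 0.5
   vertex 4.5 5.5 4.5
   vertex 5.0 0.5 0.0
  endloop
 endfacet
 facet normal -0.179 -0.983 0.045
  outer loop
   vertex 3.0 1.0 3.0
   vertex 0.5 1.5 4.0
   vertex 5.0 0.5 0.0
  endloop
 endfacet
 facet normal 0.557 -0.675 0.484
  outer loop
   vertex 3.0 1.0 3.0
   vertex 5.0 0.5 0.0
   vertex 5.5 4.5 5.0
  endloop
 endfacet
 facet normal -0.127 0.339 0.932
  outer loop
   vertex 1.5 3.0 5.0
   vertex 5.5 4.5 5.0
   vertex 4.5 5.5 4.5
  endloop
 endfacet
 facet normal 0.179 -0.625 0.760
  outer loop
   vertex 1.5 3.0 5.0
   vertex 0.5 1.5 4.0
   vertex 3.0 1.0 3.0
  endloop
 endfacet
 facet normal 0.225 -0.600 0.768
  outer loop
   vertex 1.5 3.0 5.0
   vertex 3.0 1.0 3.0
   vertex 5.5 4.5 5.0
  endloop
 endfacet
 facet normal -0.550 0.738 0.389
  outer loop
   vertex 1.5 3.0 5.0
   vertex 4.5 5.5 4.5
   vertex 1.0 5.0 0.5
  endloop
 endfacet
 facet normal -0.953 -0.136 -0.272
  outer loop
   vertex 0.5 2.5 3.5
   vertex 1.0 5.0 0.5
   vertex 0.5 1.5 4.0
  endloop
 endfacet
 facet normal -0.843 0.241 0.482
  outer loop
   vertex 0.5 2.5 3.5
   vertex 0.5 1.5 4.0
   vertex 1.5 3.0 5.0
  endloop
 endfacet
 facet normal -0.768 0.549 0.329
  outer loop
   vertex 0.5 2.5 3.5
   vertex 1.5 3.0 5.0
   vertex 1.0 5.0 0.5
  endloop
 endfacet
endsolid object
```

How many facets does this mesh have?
12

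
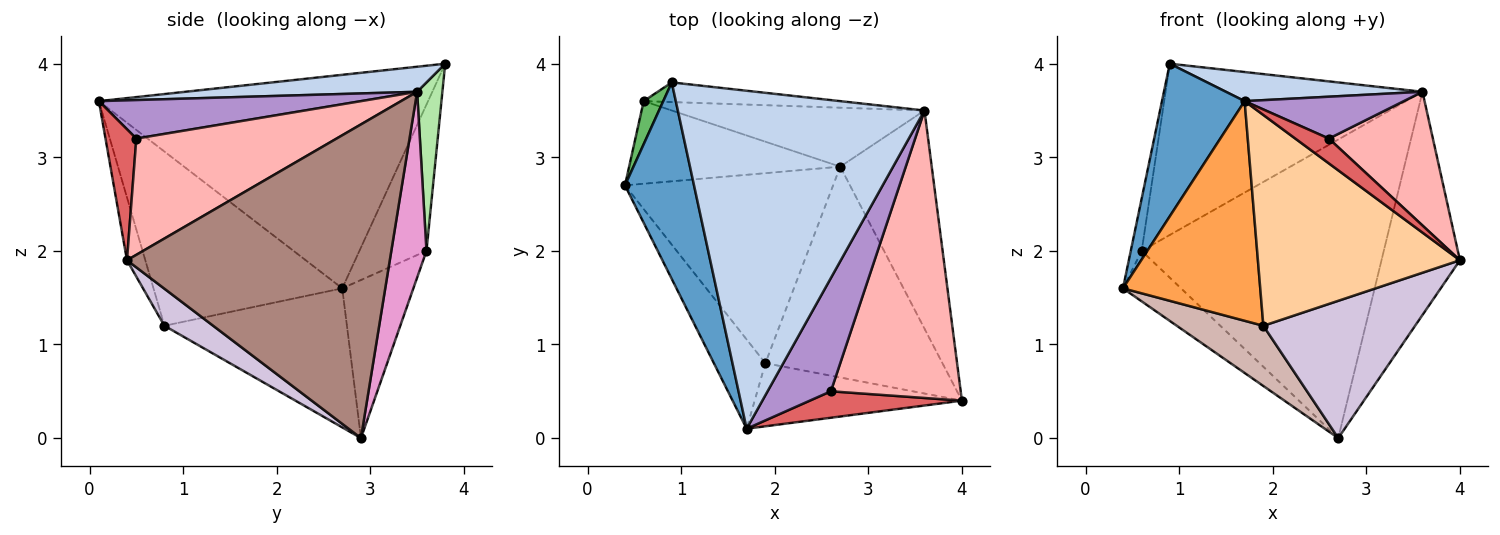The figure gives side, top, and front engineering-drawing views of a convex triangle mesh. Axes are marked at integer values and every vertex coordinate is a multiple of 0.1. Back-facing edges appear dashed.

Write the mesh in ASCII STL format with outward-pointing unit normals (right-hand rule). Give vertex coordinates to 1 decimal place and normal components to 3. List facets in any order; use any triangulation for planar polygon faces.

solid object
 facet normal -0.925 -0.232 0.299
  outer loop
   vertex 0.9 3.8 4.0
   vertex 0.4 2.7 1.6
   vertex 1.7 0.1 3.6
  endloop
 endfacet
 facet normal 0.101 -0.085 0.991
  outer loop
   vertex 3.6 3.5 3.7
   vertex 0.9 3.8 4.0
   vertex 1.7 0.1 3.6
  endloop
 endfacet
 facet normal -0.787 -0.572 -0.232
  outer loop
   vertex 1.9 0.8 1.2
   vertex 1.7 0.1 3.6
   vertex 0.4 2.7 1.6
  endloop
 endfacet
 facet normal -0.087 -0.954 -0.286
  outer loop
   vertex 1.9 0.8 1.2
   vertex 4.0 0.4 1.9
   vertex 1.7 0.1 3.6
  endloop
 endfacet
 facet normal -0.979 0.159 0.131
  outer loop
   vertex 0.6 3.6 2.0
   vertex 0.4 2.7 1.6
   vertex 0.9 3.8 4.0
  endloop
 endfacet
 facet normal 0.097 0.989 -0.113
  outer loop
   vertex 0.6 3.6 2.0
   vertex 0.9 3.8 4.0
   vertex 3.6 3.5 3.7
  endloop
 endfacet
 facet normal 0.532 -0.579 0.617
  outer loop
   vertex 2.6 0.5 3.2
   vertex 1.7 0.1 3.6
   vertex 4.0 0.4 1.9
  endloop
 endfacet
 facet normal 0.630 -0.327 0.704
  outer loop
   vertex 2.6 0.5 3.2
   vertex 4.0 0.4 1.9
   vertex 3.6 3.5 3.7
  endloop
 endfacet
 facet normal 0.496 -0.301 0.815
  outer loop
   vertex 2.6 0.5 3.2
   vertex 3.6 3.5 3.7
   vertex 1.7 0.1 3.6
  endloop
 endfacet
 facet normal 0.173 -0.537 -0.825
  outer loop
   vertex 2.7 2.9 0.0
   vertex 4.0 0.4 1.9
   vertex 1.9 0.8 1.2
  endloop
 endfacet
 facet normal 0.923 0.275 -0.269
  outer loop
   vertex 2.7 2.9 0.0
   vertex 3.6 3.5 3.7
   vertex 4.0 0.4 1.9
  endloop
 endfacet
 facet normal -0.537 -0.255 -0.804
  outer loop
   vertex 2.7 2.9 0.0
   vertex 1.9 0.8 1.2
   vertex 0.4 2.7 1.6
  endloop
 endfacet
 facet normal 0.141 0.971 -0.192
  outer loop
   vertex 2.7 2.9 0.0
   vertex 0.6 3.6 2.0
   vertex 3.6 3.5 3.7
  endloop
 endfacet
 facet normal -0.538 0.439 -0.719
  outer loop
   vertex 2.7 2.9 0.0
   vertex 0.4 2.7 1.6
   vertex 0.6 3.6 2.0
  endloop
 endfacet
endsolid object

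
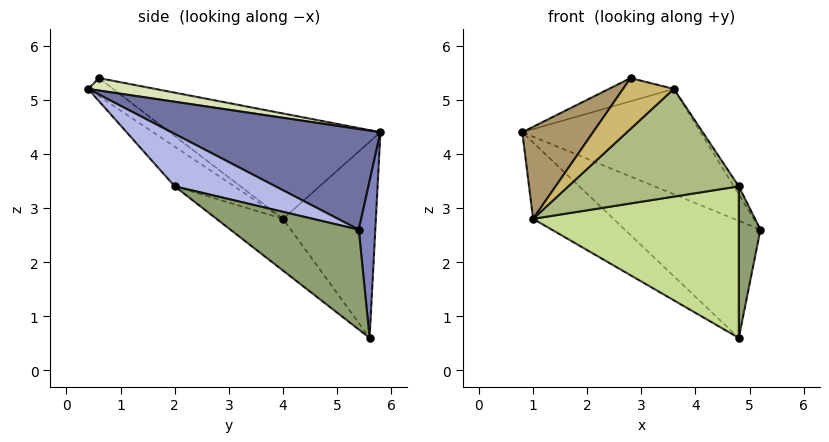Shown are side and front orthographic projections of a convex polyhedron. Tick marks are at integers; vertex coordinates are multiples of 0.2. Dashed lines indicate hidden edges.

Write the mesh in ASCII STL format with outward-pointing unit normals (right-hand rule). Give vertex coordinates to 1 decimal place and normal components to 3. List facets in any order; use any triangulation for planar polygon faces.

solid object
 facet normal 0.383 0.327 0.864
  outer loop
   vertex 3.6 0.4 5.2
   vertex 5.2 5.4 2.6
   vertex 0.8 5.8 4.4
  endloop
 endfacet
 facet normal 0.121 0.990 0.075
  outer loop
   vertex 4.8 5.6 0.6
   vertex 0.8 5.8 4.4
   vertex 5.2 5.4 2.6
  endloop
 endfacet
 facet normal -0.582 0.503 -0.639
  outer loop
   vertex 1.0 4.0 2.8
   vertex 0.8 5.8 4.4
   vertex 4.8 5.6 0.6
  endloop
 endfacet
 facet normal 0.814 0.040 0.579
  outer loop
   vertex 4.8 2.0 3.4
   vertex 5.2 5.4 2.6
   vertex 3.6 0.4 5.2
  endloop
 endfacet
 facet normal 0.964 -0.163 -0.209
  outer loop
   vertex 4.8 2.0 3.4
   vertex 4.8 5.6 0.6
   vertex 5.2 5.4 2.6
  endloop
 endfacet
 facet normal -0.226 -0.648 -0.727
  outer loop
   vertex 4.8 2.0 3.4
   vertex 3.6 0.4 5.2
   vertex 1.0 4.0 2.8
  endloop
 endfacet
 facet normal -0.195 -0.602 -0.774
  outer loop
   vertex 4.8 2.0 3.4
   vertex 1.0 4.0 2.8
   vertex 4.8 5.6 0.6
  endloop
 endfacet
 facet normal 0.300 0.290 0.909
  outer loop
   vertex 2.8 0.6 5.4
   vertex 3.6 0.4 5.2
   vertex 0.8 5.8 4.4
  endloop
 endfacet
 facet normal -0.922 -0.310 0.233
  outer loop
   vertex 2.8 0.6 5.4
   vertex 0.8 5.8 4.4
   vertex 1.0 4.0 2.8
  endloop
 endfacet
 facet normal -0.333 -0.678 -0.655
  outer loop
   vertex 2.8 0.6 5.4
   vertex 1.0 4.0 2.8
   vertex 3.6 0.4 5.2
  endloop
 endfacet
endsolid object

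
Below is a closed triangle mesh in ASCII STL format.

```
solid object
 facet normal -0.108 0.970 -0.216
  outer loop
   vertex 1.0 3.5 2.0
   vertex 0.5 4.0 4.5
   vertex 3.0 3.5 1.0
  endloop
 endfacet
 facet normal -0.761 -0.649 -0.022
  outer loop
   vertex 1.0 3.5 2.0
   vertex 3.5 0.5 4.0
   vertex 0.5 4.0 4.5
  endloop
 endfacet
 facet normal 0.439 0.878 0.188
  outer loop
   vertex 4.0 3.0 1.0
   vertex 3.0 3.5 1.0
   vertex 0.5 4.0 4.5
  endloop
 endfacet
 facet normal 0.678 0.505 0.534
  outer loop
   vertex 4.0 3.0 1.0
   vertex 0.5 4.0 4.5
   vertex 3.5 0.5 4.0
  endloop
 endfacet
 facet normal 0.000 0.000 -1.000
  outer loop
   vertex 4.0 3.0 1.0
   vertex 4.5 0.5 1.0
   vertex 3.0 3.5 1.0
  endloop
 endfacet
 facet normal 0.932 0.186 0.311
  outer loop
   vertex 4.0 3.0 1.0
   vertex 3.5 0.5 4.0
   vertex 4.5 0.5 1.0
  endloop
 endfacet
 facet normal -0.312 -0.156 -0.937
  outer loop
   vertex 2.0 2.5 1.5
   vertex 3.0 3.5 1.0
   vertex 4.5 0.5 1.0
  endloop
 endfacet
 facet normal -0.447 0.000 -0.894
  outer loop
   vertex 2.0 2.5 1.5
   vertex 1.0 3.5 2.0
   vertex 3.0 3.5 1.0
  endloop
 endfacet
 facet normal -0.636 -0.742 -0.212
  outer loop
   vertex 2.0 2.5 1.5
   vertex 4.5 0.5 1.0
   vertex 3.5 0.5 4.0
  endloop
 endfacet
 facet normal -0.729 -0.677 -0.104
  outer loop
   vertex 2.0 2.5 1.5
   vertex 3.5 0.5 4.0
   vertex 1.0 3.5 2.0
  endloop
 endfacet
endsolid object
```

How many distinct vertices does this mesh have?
7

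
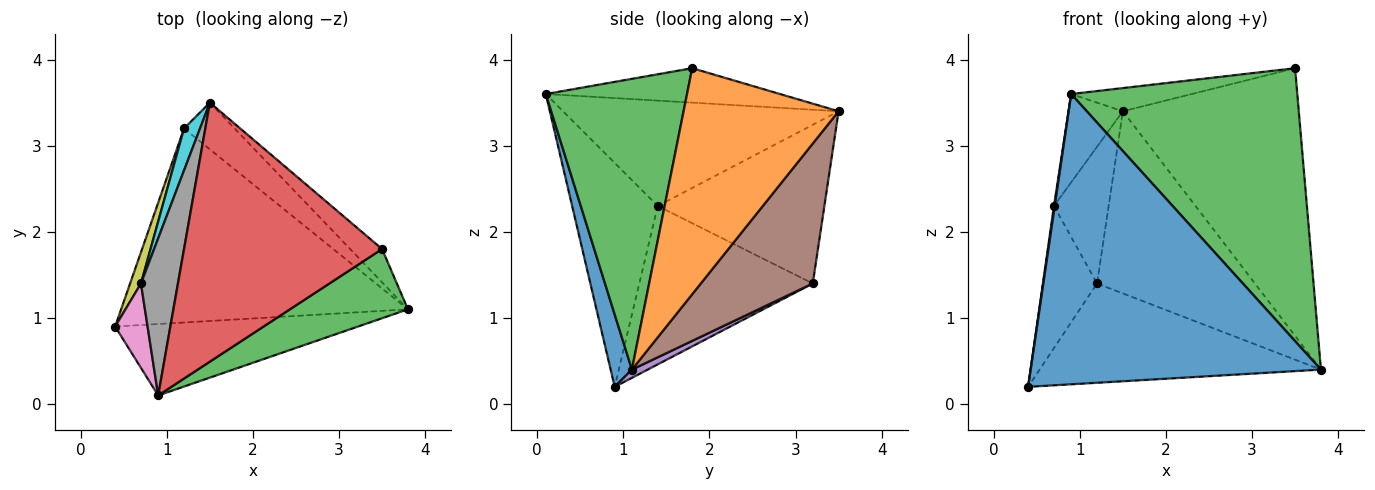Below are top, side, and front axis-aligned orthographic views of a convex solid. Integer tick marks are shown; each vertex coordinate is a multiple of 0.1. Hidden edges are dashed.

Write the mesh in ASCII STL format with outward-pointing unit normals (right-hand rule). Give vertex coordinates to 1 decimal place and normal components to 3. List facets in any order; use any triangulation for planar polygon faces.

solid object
 facet normal 0.071 -0.969 -0.238
  outer loop
   vertex 0.9 0.1 3.6
   vertex 0.4 0.9 0.2
   vertex 3.8 1.1 0.4
  endloop
 endfacet
 facet normal 0.658 0.747 -0.093
  outer loop
   vertex 3.5 1.8 3.9
   vertex 3.8 1.1 0.4
   vertex 1.5 3.5 3.4
  endloop
 endfacet
 facet normal 0.518 -0.829 0.210
  outer loop
   vertex 3.5 1.8 3.9
   vertex 0.9 0.1 3.6
   vertex 3.8 1.1 0.4
  endloop
 endfacet
 facet normal -0.171 0.088 0.981
  outer loop
   vertex 3.5 1.8 3.9
   vertex 1.5 3.5 3.4
   vertex 0.9 0.1 3.6
  endloop
 endfacet
 facet normal 0.026 0.455 -0.890
  outer loop
   vertex 1.2 3.2 1.4
   vertex 3.8 1.1 0.4
   vertex 0.4 0.9 0.2
  endloop
 endfacet
 facet normal 0.566 0.798 -0.205
  outer loop
   vertex 1.2 3.2 1.4
   vertex 1.5 3.5 3.4
   vertex 3.8 1.1 0.4
  endloop
 endfacet
 facet normal -0.990 -0.009 0.143
  outer loop
   vertex 0.7 1.4 2.3
   vertex 0.4 0.9 0.2
   vertex 0.9 0.1 3.6
  endloop
 endfacet
 facet normal -0.928 0.183 0.326
  outer loop
   vertex 0.7 1.4 2.3
   vertex 0.9 0.1 3.6
   vertex 1.5 3.5 3.4
  endloop
 endfacet
 facet normal -0.953 0.297 0.065
  outer loop
   vertex 0.7 1.4 2.3
   vertex 1.2 3.2 1.4
   vertex 0.4 0.9 0.2
  endloop
 endfacet
 facet normal -0.946 0.310 0.095
  outer loop
   vertex 0.7 1.4 2.3
   vertex 1.5 3.5 3.4
   vertex 1.2 3.2 1.4
  endloop
 endfacet
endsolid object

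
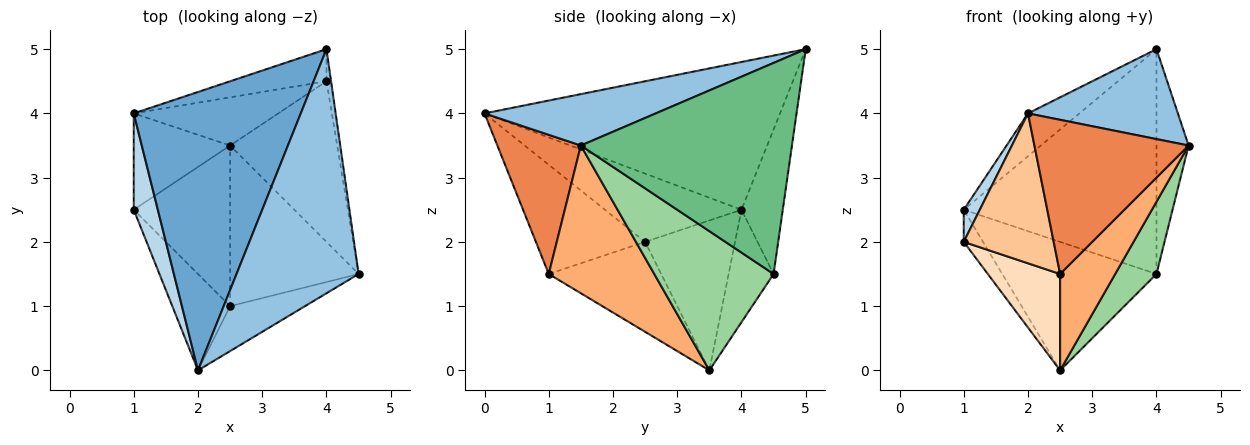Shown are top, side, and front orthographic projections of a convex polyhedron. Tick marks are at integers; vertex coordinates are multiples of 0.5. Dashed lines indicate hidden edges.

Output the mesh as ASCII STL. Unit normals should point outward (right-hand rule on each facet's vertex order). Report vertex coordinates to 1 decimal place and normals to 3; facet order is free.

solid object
 facet normal -0.658 0.114 0.744
  outer loop
   vertex 4.0 5.0 5.0
   vertex 1.0 4.0 2.5
   vertex 2.0 0.0 4.0
  endloop
 endfacet
 facet normal 0.367 -0.322 0.873
  outer loop
   vertex 4.0 5.0 5.0
   vertex 2.0 0.0 4.0
   vertex 4.5 1.5 3.5
  endloop
 endfacet
 facet normal -0.937 -0.110 0.331
  outer loop
   vertex 1.0 2.5 2.0
   vertex 2.0 0.0 4.0
   vertex 1.0 4.0 2.5
  endloop
 endfacet
 facet normal -0.828 0.177 -0.532
  outer loop
   vertex 1.0 2.5 2.0
   vertex 1.0 4.0 2.5
   vertex 2.5 3.5 0.0
  endloop
 endfacet
 facet normal 0.461 -0.852 -0.248
  outer loop
   vertex 2.5 1.0 1.5
   vertex 4.5 1.5 3.5
   vertex 2.0 0.0 4.0
  endloop
 endfacet
 facet normal 0.702 -0.366 -0.611
  outer loop
   vertex 2.5 1.0 1.5
   vertex 2.5 3.5 0.0
   vertex 4.5 1.5 3.5
  endloop
 endfacet
 facet normal -0.715 -0.588 -0.378
  outer loop
   vertex 2.5 1.0 1.5
   vertex 2.0 0.0 4.0
   vertex 1.0 2.5 2.0
  endloop
 endfacet
 facet normal -0.625 -0.402 -0.669
  outer loop
   vertex 2.5 1.0 1.5
   vertex 1.0 2.5 2.0
   vertex 2.5 3.5 0.0
  endloop
 endfacet
 facet normal 0.988 0.150 -0.021
  outer loop
   vertex 4.0 4.5 1.5
   vertex 4.0 5.0 5.0
   vertex 4.5 1.5 3.5
  endloop
 endfacet
 facet normal 0.764 -0.265 -0.588
  outer loop
   vertex 4.0 4.5 1.5
   vertex 4.5 1.5 3.5
   vertex 2.5 3.5 0.0
  endloop
 endfacet
 facet normal -0.208 0.968 -0.138
  outer loop
   vertex 4.0 4.5 1.5
   vertex 1.0 4.0 2.5
   vertex 4.0 5.0 5.0
  endloop
 endfacet
 facet normal -0.263 0.903 -0.339
  outer loop
   vertex 4.0 4.5 1.5
   vertex 2.5 3.5 0.0
   vertex 1.0 4.0 2.5
  endloop
 endfacet
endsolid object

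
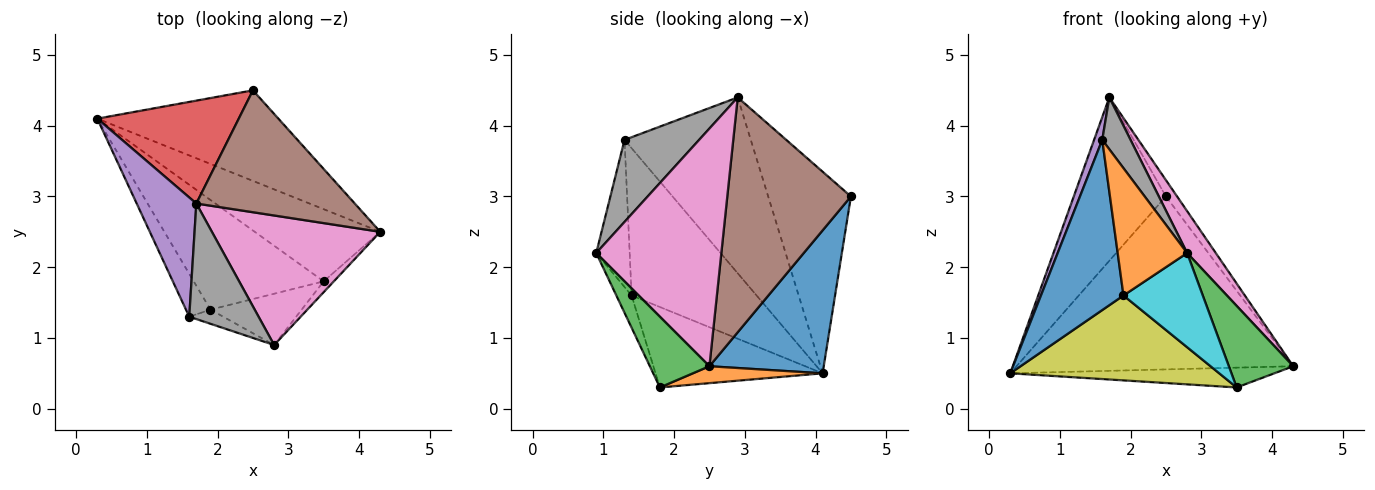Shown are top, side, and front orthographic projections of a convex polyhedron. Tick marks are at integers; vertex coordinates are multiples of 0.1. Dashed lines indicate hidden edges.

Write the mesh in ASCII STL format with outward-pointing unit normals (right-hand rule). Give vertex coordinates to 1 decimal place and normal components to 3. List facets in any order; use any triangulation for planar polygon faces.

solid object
 facet normal 0.344 0.832 -0.436
  outer loop
   vertex 2.5 4.5 3.0
   vertex 4.3 2.5 0.6
   vertex 0.3 4.1 0.5
  endloop
 endfacet
 facet normal 0.129 0.263 -0.956
  outer loop
   vertex 3.5 1.8 0.3
   vertex 0.3 4.1 0.5
   vertex 4.3 2.5 0.6
  endloop
 endfacet
 facet normal 0.676 -0.731 -0.097
  outer loop
   vertex 3.5 1.8 0.3
   vertex 4.3 2.5 0.6
   vertex 2.8 0.9 2.2
  endloop
 endfacet
 facet normal -0.605 0.674 0.424
  outer loop
   vertex 1.7 2.9 4.4
   vertex 2.5 4.5 3.0
   vertex 0.3 4.1 0.5
  endloop
 endfacet
 facet normal -0.945 -0.061 0.321
  outer loop
   vertex 1.7 2.9 4.4
   vertex 0.3 4.1 0.5
   vertex 1.6 1.3 3.8
  endloop
 endfacet
 facet normal 0.827 0.075 0.558
  outer loop
   vertex 1.7 2.9 4.4
   vertex 4.3 2.5 0.6
   vertex 2.5 4.5 3.0
  endloop
 endfacet
 facet normal 0.802 -0.184 0.568
  outer loop
   vertex 1.7 2.9 4.4
   vertex 2.8 0.9 2.2
   vertex 4.3 2.5 0.6
  endloop
 endfacet
 facet normal 0.734 -0.278 0.620
  outer loop
   vertex 1.7 2.9 4.4
   vertex 1.6 1.3 3.8
   vertex 2.8 0.9 2.2
  endloop
 endfacet
 facet normal -0.440 -0.550 -0.710
  outer loop
   vertex 1.9 1.4 1.6
   vertex 0.3 4.1 0.5
   vertex 3.5 1.8 0.3
  endloop
 endfacet
 facet normal -0.167 -0.866 -0.472
  outer loop
   vertex 1.9 1.4 1.6
   vertex 3.5 1.8 0.3
   vertex 2.8 0.9 2.2
  endloop
 endfacet
 facet normal -0.827 -0.546 -0.138
  outer loop
   vertex 1.9 1.4 1.6
   vertex 1.6 1.3 3.8
   vertex 0.3 4.1 0.5
  endloop
 endfacet
 facet normal -0.432 -0.897 -0.100
  outer loop
   vertex 1.9 1.4 1.6
   vertex 2.8 0.9 2.2
   vertex 1.6 1.3 3.8
  endloop
 endfacet
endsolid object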